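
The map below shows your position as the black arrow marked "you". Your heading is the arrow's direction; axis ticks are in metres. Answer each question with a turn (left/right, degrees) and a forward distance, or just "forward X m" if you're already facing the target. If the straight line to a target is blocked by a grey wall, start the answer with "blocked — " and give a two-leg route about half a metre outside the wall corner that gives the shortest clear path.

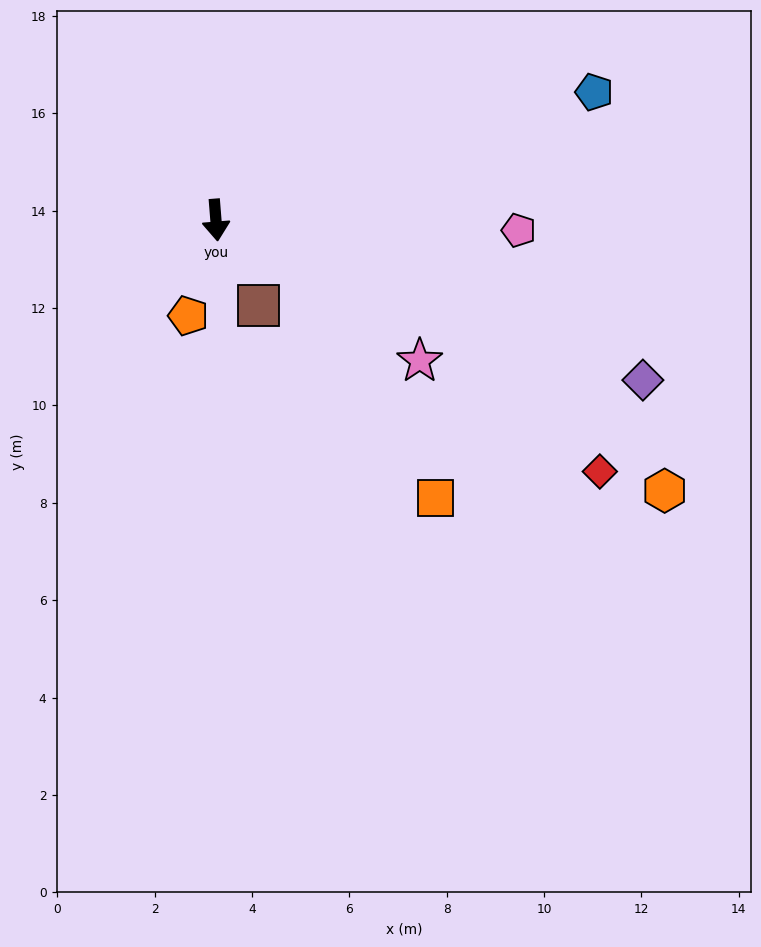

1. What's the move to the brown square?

turn left 22°, forward 1.9 m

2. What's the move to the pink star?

turn left 51°, forward 5.1 m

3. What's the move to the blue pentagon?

turn left 104°, forward 8.2 m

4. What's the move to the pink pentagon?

turn left 83°, forward 6.2 m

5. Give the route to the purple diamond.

turn left 65°, forward 9.4 m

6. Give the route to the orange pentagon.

turn right 21°, forward 2.0 m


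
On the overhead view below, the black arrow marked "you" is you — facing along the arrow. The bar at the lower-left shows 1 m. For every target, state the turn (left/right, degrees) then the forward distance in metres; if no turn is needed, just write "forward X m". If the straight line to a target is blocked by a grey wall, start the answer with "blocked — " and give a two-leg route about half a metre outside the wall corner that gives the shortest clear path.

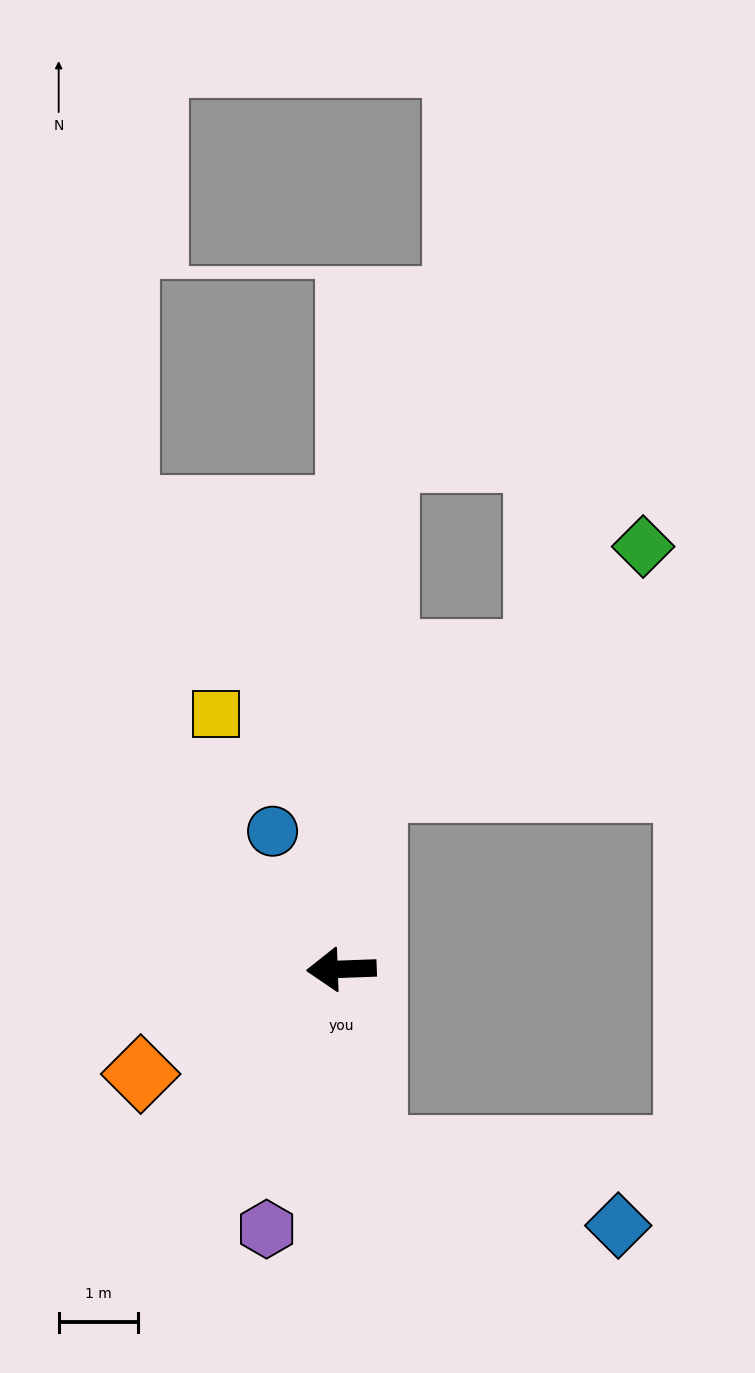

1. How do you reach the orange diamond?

turn left 25°, forward 2.9 m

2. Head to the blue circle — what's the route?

turn right 66°, forward 1.9 m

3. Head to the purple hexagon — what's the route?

turn left 72°, forward 3.4 m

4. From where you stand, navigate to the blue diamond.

blocked — turn left 98°, forward 2.3 m, then turn left 63°, forward 3.2 m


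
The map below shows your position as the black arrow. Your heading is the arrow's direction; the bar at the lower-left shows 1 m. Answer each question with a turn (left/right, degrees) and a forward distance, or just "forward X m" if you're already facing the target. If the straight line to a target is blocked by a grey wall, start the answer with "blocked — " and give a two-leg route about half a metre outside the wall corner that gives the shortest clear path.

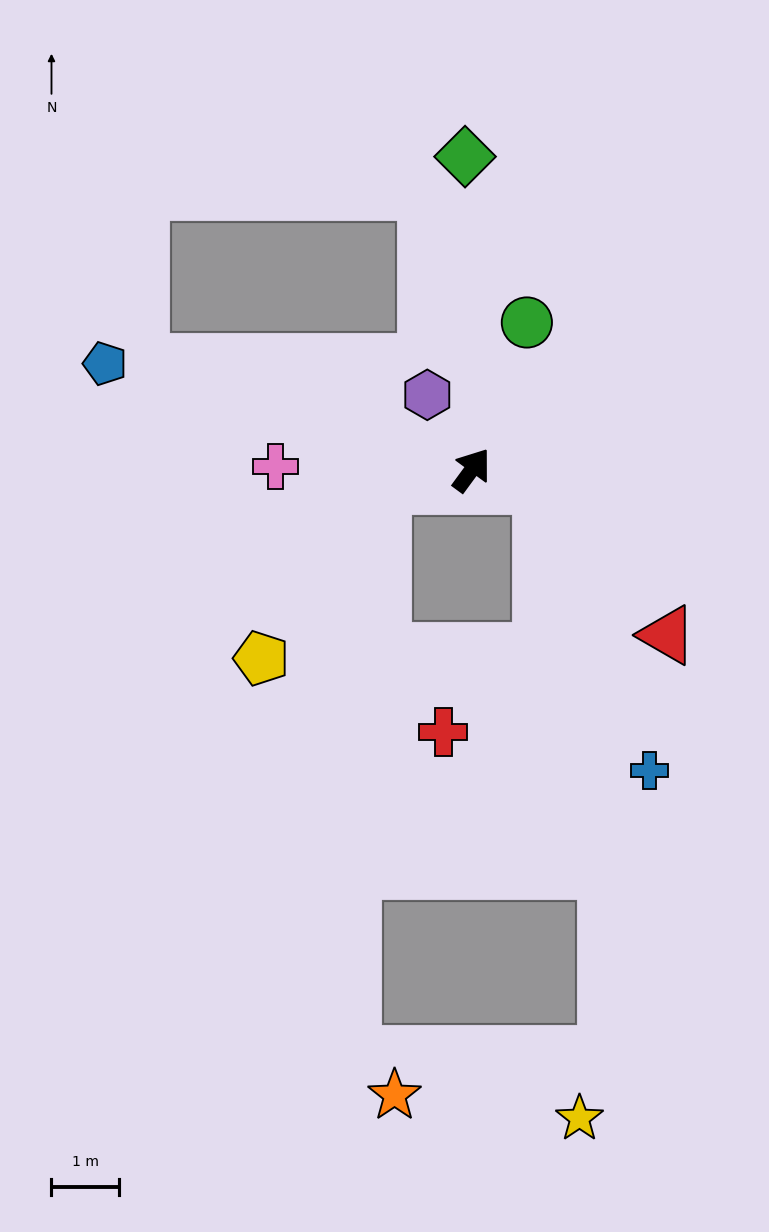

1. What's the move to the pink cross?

turn left 125°, forward 2.9 m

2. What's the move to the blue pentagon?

turn left 110°, forward 5.7 m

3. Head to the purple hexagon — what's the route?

turn left 67°, forward 1.3 m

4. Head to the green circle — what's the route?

turn left 16°, forward 2.3 m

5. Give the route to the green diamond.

turn left 37°, forward 4.7 m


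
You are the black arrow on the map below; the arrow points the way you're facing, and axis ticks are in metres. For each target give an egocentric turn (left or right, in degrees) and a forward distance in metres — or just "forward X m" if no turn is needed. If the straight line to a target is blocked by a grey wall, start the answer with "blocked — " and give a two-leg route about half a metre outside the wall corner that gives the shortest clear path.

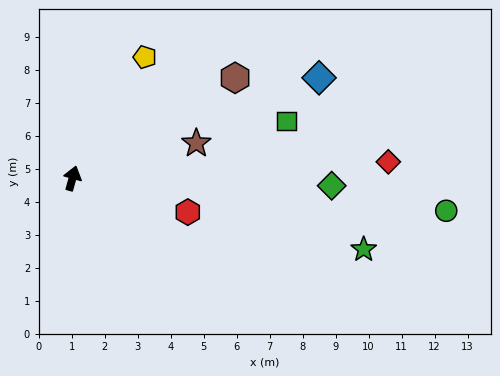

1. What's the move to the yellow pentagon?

turn right 15°, forward 4.3 m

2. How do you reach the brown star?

turn right 59°, forward 3.9 m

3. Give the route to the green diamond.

turn right 76°, forward 7.9 m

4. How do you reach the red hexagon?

turn right 91°, forward 3.6 m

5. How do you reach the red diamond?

turn right 71°, forward 9.6 m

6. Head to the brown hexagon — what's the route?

turn right 43°, forward 5.8 m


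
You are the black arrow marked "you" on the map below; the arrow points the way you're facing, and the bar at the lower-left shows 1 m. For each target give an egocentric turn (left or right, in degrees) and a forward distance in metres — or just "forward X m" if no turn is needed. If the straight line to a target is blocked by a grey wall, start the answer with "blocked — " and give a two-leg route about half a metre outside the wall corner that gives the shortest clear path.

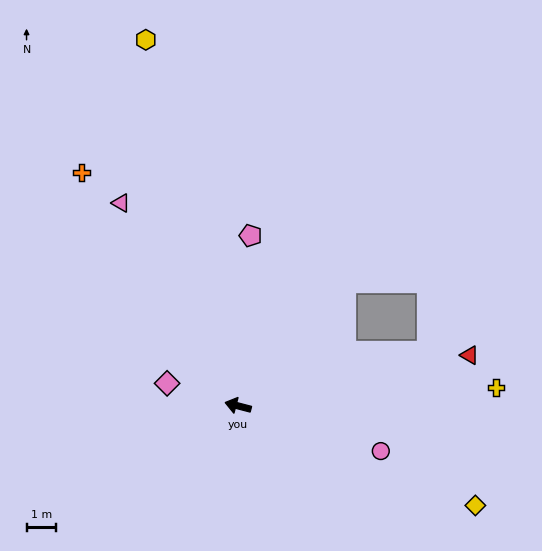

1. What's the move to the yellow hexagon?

turn right 61°, forward 12.8 m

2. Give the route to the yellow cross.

turn right 161°, forward 8.8 m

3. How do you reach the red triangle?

turn right 153°, forward 8.0 m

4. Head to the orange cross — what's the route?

turn right 42°, forward 9.5 m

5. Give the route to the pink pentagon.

turn right 80°, forward 5.8 m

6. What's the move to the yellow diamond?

turn left 172°, forward 8.7 m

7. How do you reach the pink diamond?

turn right 3°, forward 2.5 m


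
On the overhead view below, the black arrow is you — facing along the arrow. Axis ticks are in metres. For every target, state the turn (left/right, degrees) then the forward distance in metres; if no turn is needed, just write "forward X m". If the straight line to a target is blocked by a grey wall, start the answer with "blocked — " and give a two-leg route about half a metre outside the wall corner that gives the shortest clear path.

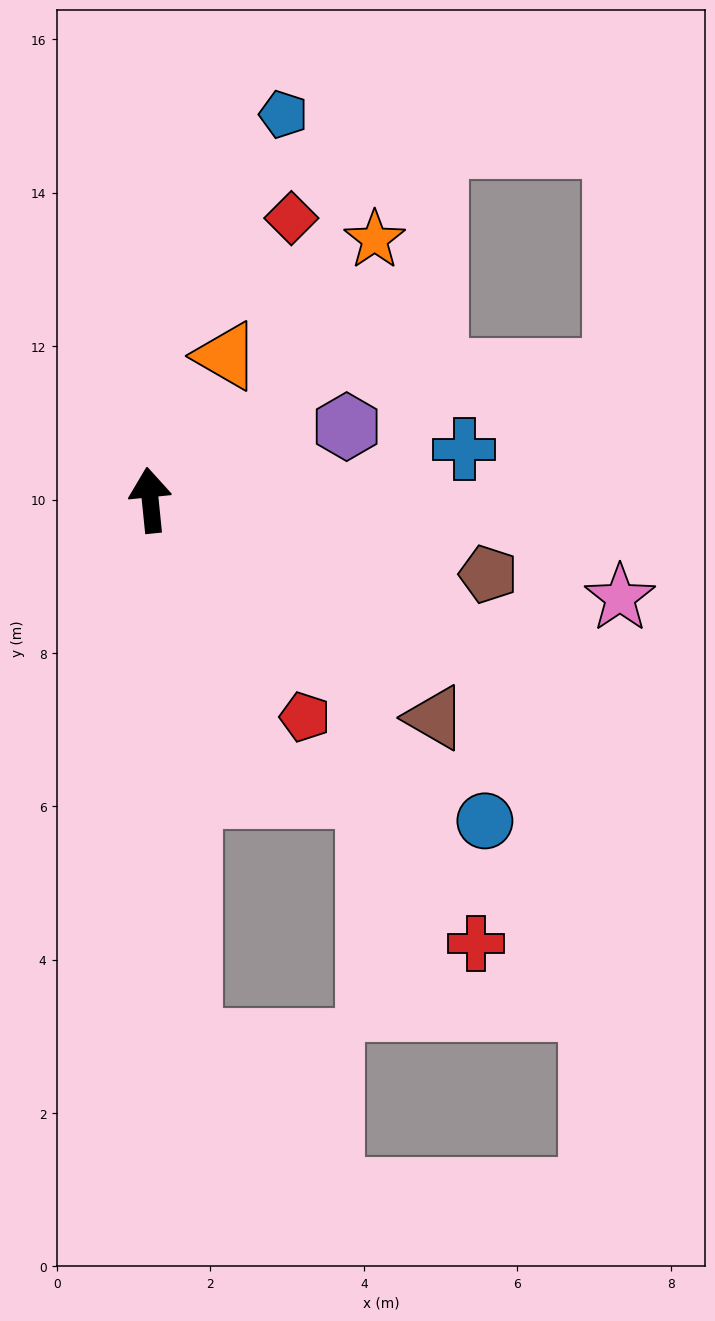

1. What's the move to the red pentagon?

turn right 150°, forward 3.5 m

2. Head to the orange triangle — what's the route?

turn right 34°, forward 2.1 m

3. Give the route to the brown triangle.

turn right 133°, forward 4.7 m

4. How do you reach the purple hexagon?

turn right 75°, forward 2.7 m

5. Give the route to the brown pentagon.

turn right 108°, forward 4.5 m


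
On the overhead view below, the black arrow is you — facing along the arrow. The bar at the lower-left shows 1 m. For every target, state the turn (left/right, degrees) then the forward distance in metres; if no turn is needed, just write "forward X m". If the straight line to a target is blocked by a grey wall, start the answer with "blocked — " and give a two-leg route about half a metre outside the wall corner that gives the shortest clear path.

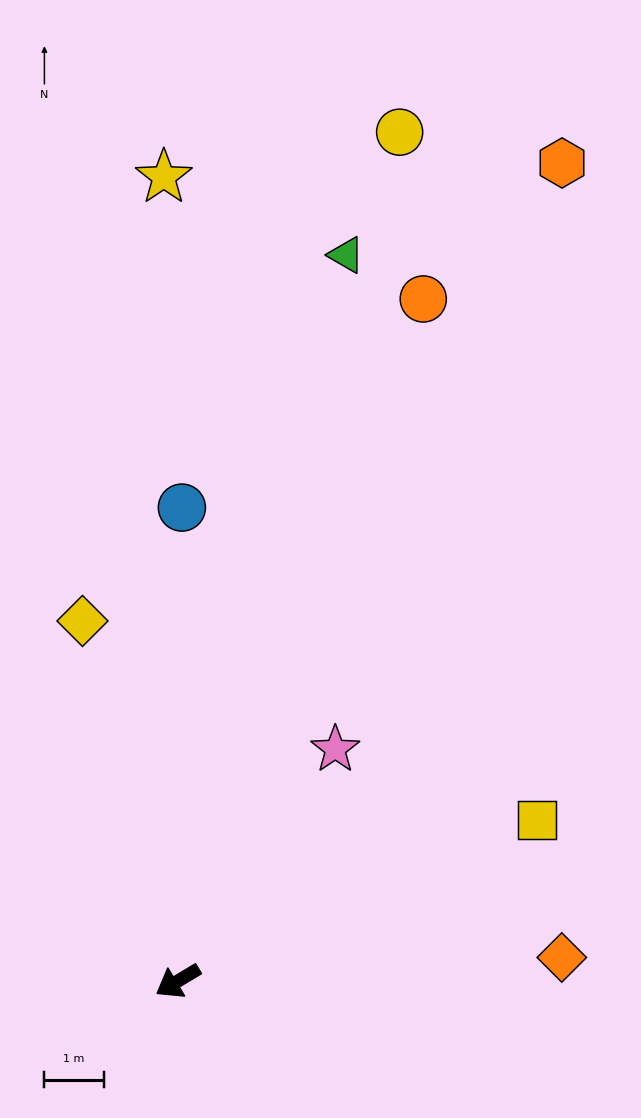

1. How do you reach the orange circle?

turn right 141°, forward 12.2 m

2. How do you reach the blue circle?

turn right 121°, forward 8.0 m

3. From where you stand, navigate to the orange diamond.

turn left 153°, forward 6.5 m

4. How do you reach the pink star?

turn right 155°, forward 4.7 m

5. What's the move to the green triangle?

turn right 134°, forward 12.6 m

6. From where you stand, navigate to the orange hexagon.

turn right 146°, forward 15.3 m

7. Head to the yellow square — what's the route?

turn left 173°, forward 6.7 m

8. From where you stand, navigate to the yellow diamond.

turn right 106°, forward 6.3 m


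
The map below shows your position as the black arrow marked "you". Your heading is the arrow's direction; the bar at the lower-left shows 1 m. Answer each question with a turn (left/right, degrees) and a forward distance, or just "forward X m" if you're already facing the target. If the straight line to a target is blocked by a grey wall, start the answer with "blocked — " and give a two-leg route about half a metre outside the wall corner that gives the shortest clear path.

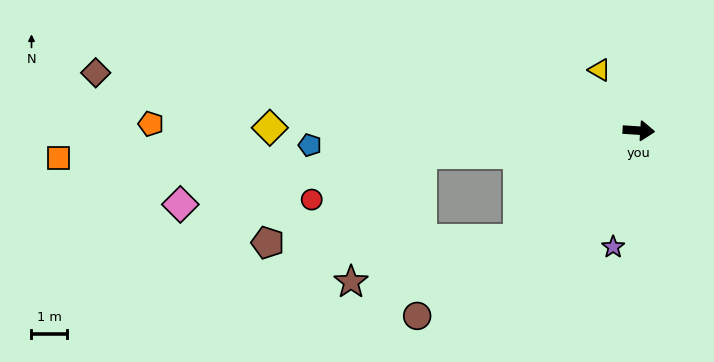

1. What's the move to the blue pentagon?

turn right 174°, forward 9.3 m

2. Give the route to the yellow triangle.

turn left 127°, forward 2.0 m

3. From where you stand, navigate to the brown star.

blocked — turn right 134°, forward 4.6 m, then turn right 28°, forward 4.9 m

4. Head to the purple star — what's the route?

turn right 99°, forward 3.4 m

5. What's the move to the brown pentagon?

blocked — turn right 134°, forward 4.6 m, then turn right 41°, forward 7.1 m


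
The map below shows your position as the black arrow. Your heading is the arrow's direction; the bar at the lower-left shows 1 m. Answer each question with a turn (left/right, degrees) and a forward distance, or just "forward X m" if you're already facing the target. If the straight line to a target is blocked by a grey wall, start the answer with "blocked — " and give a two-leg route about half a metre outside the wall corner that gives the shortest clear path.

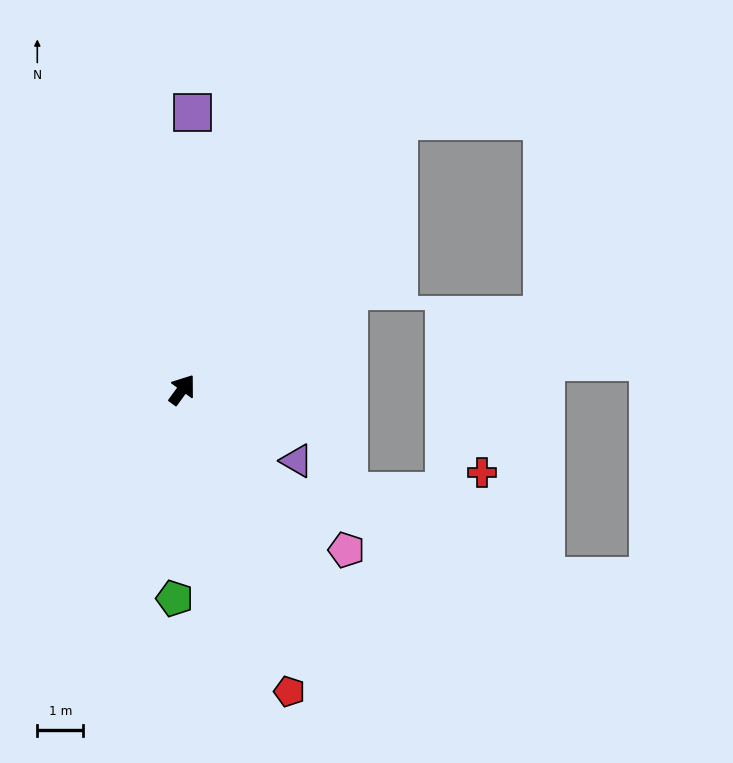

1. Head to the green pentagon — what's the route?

turn right 146°, forward 4.6 m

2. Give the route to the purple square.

turn left 34°, forward 6.0 m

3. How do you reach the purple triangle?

turn right 86°, forward 2.9 m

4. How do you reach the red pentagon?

turn right 124°, forward 7.0 m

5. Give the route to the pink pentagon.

turn right 98°, forward 5.0 m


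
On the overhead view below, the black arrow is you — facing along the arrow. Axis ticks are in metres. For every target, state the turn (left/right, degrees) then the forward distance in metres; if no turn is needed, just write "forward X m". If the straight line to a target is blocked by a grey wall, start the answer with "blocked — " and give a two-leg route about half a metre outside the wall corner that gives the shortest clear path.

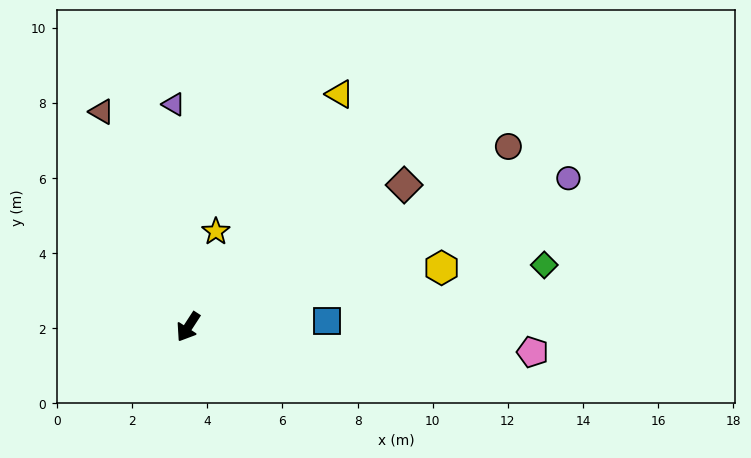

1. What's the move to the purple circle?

turn left 144°, forward 10.9 m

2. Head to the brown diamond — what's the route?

turn left 156°, forward 6.9 m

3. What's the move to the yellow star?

turn right 163°, forward 2.6 m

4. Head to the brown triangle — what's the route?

turn right 125°, forward 6.2 m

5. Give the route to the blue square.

turn left 125°, forward 3.7 m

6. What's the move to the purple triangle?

turn right 143°, forward 5.9 m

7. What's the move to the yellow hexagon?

turn left 136°, forward 6.9 m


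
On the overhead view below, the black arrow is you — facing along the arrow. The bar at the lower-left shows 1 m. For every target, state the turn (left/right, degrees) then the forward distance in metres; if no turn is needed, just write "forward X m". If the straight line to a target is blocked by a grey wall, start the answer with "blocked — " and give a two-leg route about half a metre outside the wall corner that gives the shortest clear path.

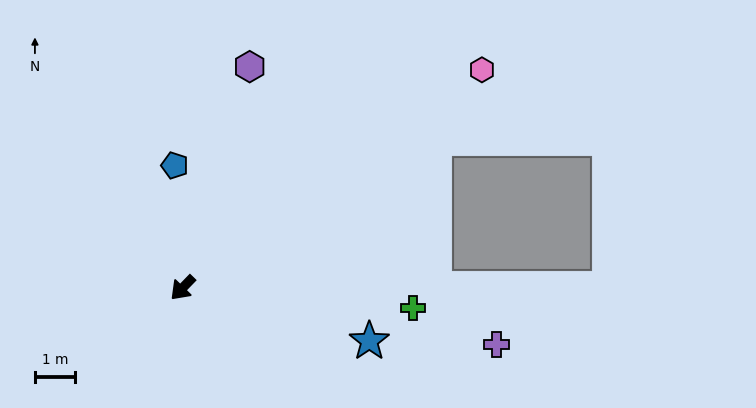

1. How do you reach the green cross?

turn left 129°, forward 5.8 m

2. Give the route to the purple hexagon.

turn right 153°, forward 5.8 m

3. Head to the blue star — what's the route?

turn left 118°, forward 4.8 m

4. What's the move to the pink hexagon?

turn left 170°, forward 9.3 m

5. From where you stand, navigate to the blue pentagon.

turn right 132°, forward 3.1 m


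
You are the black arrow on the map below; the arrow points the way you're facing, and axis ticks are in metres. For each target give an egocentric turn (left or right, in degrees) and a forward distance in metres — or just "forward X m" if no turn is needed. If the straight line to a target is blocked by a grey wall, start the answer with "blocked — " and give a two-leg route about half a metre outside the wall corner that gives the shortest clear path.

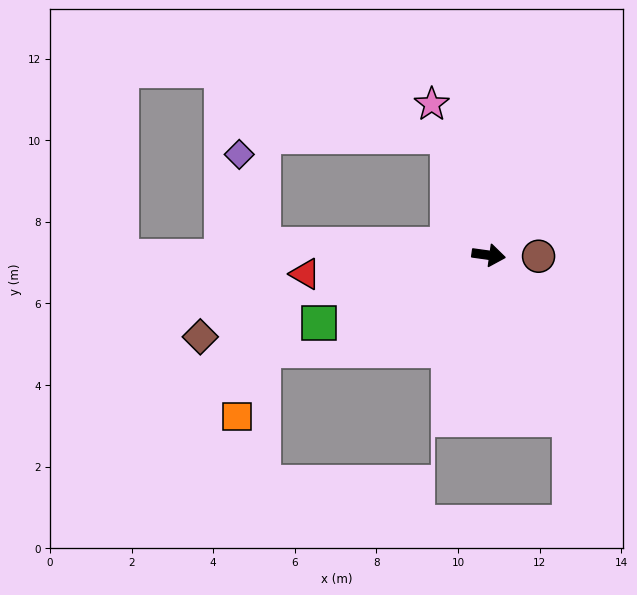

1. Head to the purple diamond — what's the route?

blocked — turn right 175°, forward 5.5 m, then turn right 72°, forward 2.3 m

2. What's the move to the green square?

turn right 150°, forward 4.5 m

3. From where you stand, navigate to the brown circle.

turn left 7°, forward 1.2 m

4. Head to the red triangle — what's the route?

turn right 166°, forward 4.5 m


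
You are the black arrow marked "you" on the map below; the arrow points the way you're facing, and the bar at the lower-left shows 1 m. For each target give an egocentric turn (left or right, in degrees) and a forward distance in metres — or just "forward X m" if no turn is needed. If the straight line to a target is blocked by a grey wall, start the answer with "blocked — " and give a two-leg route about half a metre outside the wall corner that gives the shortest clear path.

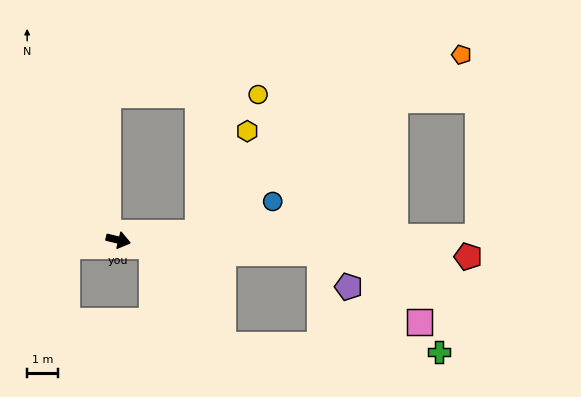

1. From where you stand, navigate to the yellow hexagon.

blocked — turn left 19°, forward 2.6 m, then turn left 59°, forward 3.7 m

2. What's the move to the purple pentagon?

blocked — turn left 10°, forward 6.6 m, then turn right 46°, forward 1.4 m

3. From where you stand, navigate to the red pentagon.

turn left 11°, forward 11.5 m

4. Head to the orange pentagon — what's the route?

blocked — turn left 19°, forward 2.6 m, then turn left 29°, forward 10.4 m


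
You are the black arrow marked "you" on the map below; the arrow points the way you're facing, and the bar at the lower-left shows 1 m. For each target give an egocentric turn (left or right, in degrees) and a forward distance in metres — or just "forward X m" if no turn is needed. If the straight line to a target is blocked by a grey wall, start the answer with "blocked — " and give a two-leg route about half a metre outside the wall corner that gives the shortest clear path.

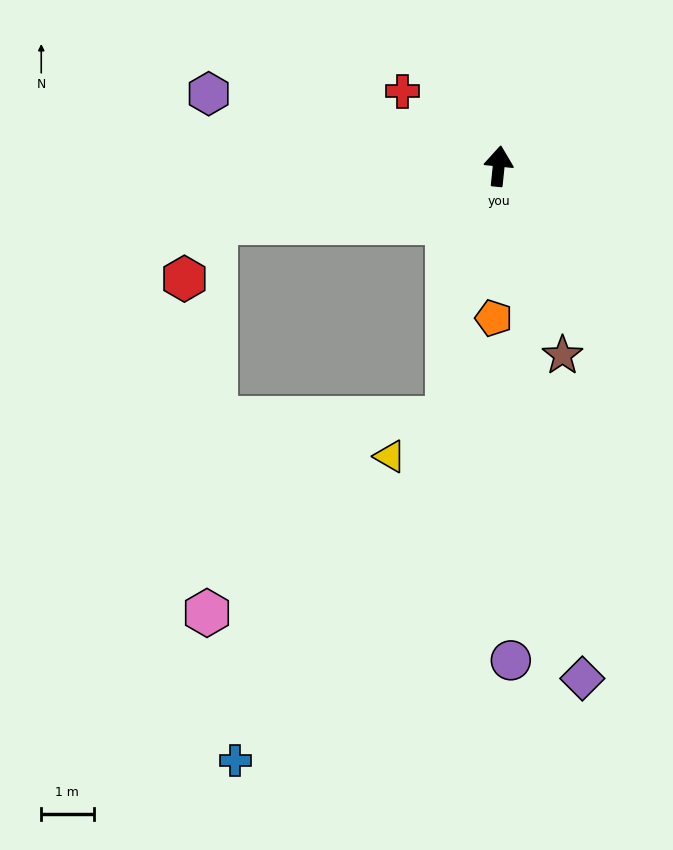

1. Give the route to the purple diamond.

turn right 165°, forward 9.9 m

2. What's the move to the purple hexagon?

turn left 82°, forward 5.7 m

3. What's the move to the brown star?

turn right 156°, forward 3.8 m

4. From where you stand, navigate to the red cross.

turn left 58°, forward 2.3 m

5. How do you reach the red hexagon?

blocked — turn left 107°, forward 5.5 m, then turn left 50°, forward 1.2 m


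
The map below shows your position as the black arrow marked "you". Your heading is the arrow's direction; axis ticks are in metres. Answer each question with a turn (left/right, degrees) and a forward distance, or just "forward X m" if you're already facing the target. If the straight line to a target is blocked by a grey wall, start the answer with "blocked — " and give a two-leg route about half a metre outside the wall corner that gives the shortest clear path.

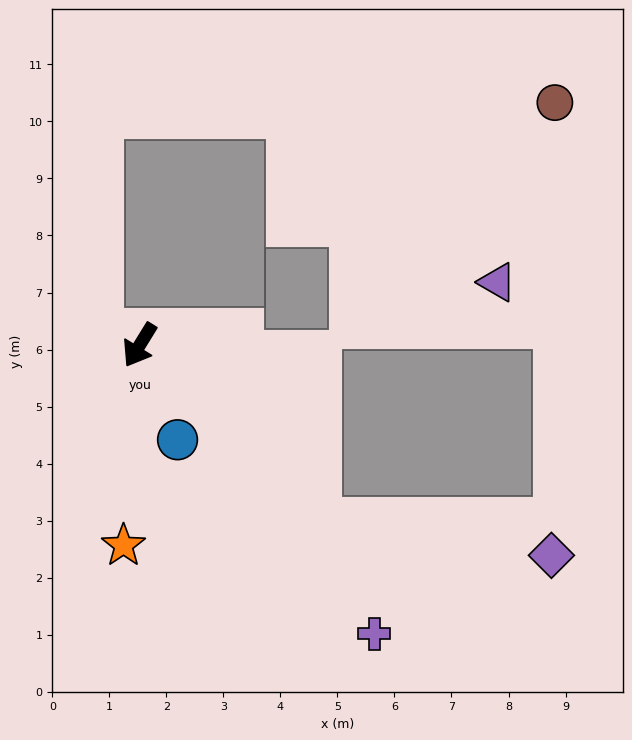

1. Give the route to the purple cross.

turn left 71°, forward 6.5 m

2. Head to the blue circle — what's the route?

turn left 53°, forward 1.8 m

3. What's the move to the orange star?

turn left 27°, forward 3.5 m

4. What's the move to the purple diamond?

blocked — turn left 77°, forward 4.4 m, then turn left 37°, forward 4.2 m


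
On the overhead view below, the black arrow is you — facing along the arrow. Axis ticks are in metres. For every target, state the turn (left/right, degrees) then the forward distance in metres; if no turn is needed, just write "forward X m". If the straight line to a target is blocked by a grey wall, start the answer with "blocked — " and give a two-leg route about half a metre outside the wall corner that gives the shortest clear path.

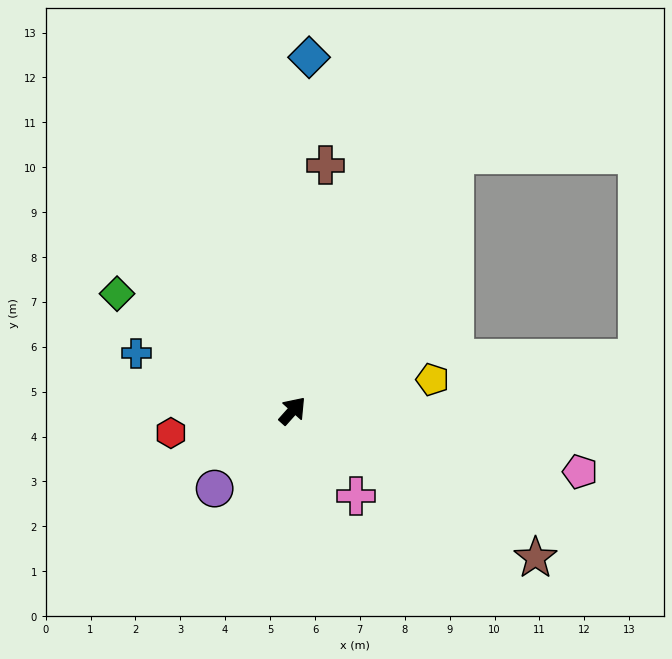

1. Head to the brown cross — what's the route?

turn left 34°, forward 5.5 m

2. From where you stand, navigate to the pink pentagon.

turn right 60°, forward 6.5 m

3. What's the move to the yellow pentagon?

turn right 36°, forward 3.2 m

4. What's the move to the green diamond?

turn left 98°, forward 4.7 m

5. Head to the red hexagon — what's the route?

turn left 142°, forward 2.8 m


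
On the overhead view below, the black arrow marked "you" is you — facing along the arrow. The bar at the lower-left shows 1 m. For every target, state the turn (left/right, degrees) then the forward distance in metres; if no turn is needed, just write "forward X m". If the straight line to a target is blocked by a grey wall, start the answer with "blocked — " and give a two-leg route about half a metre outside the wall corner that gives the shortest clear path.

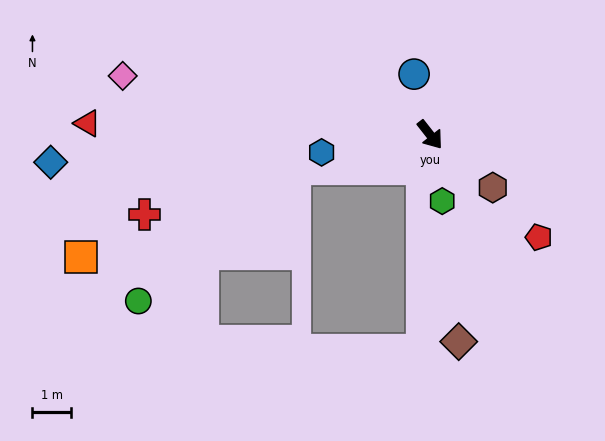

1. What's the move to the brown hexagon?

turn left 12°, forward 2.1 m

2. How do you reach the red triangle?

turn right 130°, forward 8.9 m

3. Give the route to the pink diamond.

turn right 139°, forward 8.1 m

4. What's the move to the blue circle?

turn left 157°, forward 1.6 m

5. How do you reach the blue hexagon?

turn right 119°, forward 2.8 m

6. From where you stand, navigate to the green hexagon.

turn right 28°, forward 1.7 m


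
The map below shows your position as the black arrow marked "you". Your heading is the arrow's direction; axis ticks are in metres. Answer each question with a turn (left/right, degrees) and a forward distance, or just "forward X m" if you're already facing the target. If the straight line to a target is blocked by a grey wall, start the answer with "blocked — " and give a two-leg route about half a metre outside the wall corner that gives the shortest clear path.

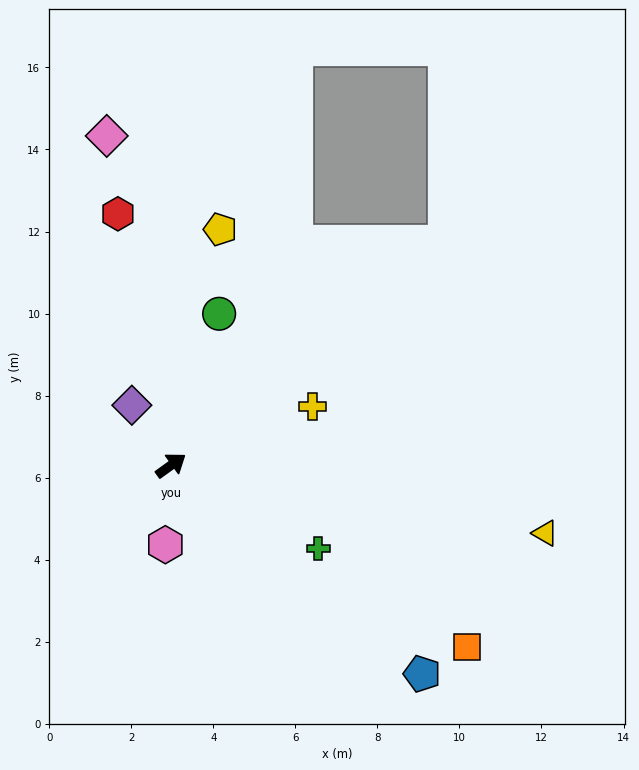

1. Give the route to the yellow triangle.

turn right 46°, forward 9.3 m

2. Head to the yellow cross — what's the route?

turn right 13°, forward 3.7 m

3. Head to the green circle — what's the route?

turn left 37°, forward 3.9 m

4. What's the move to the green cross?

turn right 65°, forward 4.1 m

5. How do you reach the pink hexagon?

turn right 130°, forward 1.9 m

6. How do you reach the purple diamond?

turn left 87°, forward 1.7 m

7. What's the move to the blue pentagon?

turn right 75°, forward 8.0 m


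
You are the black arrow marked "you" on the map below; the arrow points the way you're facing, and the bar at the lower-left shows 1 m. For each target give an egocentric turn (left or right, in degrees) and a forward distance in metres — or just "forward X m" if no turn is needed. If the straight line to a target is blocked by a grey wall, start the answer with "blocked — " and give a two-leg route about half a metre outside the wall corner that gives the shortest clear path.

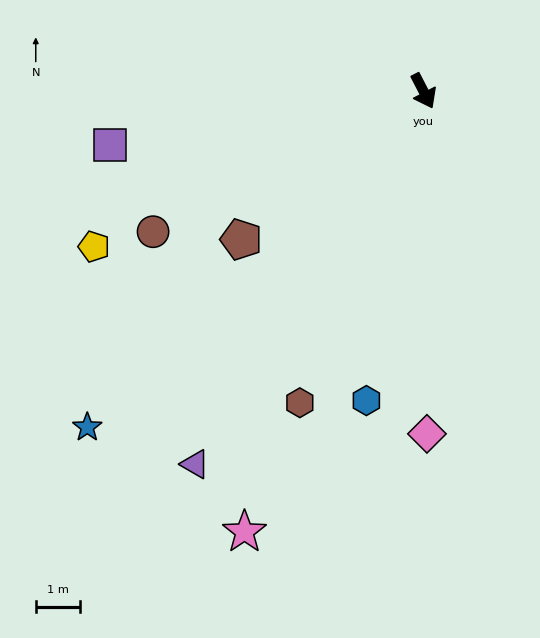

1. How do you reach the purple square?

turn right 107°, forward 7.2 m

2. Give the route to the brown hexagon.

turn right 49°, forward 7.6 m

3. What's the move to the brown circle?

turn right 90°, forward 6.9 m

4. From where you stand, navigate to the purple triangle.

turn right 59°, forward 9.9 m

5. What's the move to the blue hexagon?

turn right 38°, forward 7.1 m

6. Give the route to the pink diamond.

turn right 27°, forward 7.7 m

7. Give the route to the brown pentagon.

turn right 78°, forward 5.3 m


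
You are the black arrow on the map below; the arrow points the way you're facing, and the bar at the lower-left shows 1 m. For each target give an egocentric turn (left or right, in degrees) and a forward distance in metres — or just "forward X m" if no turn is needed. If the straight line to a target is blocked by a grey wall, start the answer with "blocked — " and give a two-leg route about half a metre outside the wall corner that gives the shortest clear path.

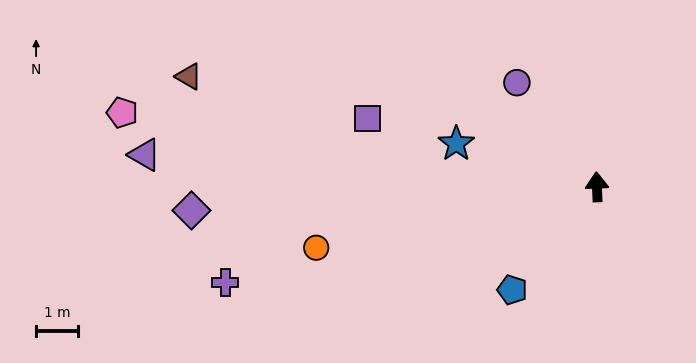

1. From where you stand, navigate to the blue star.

turn left 71°, forward 3.5 m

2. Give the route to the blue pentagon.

turn left 138°, forward 3.2 m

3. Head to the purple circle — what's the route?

turn left 35°, forward 3.1 m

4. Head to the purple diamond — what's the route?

turn left 91°, forward 9.7 m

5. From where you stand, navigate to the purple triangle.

turn left 84°, forward 10.9 m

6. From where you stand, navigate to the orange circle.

turn left 100°, forward 6.9 m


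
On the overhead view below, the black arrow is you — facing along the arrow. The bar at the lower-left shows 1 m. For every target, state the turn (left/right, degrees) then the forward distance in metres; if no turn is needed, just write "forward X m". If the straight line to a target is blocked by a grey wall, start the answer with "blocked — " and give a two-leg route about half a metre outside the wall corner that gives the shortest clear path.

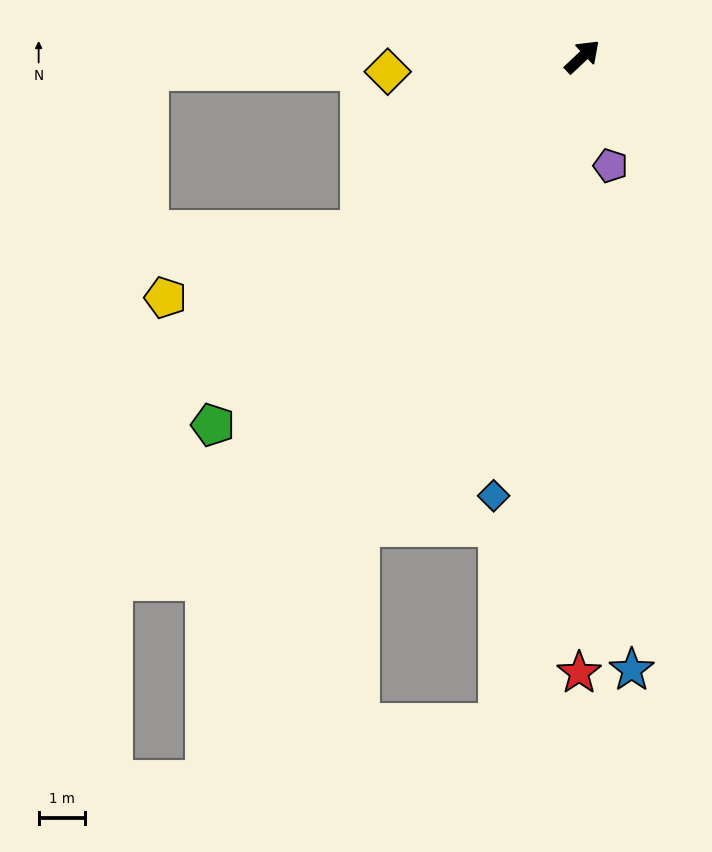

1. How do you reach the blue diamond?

turn right 145°, forward 9.7 m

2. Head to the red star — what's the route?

turn right 134°, forward 13.3 m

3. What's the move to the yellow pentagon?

blocked — turn left 175°, forward 6.1 m, then turn right 19°, forward 4.4 m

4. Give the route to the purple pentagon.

turn right 119°, forward 2.4 m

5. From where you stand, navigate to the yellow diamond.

turn left 141°, forward 4.2 m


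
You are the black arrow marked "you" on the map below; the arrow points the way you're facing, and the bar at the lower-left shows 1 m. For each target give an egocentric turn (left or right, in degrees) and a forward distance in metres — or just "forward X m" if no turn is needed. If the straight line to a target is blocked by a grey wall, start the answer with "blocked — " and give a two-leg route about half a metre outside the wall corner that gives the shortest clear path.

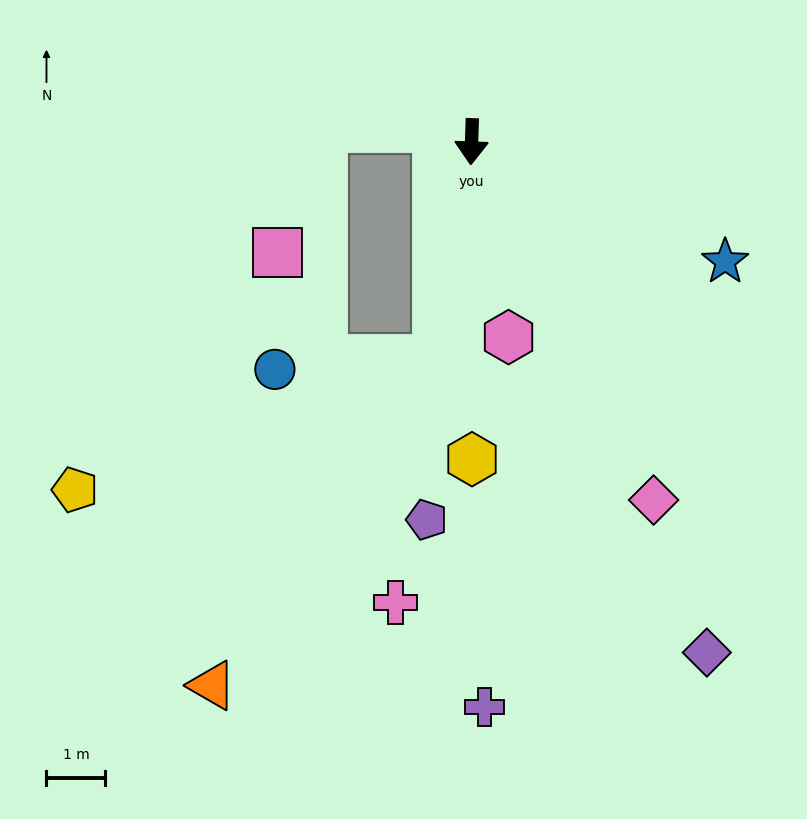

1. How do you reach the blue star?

turn left 67°, forward 4.8 m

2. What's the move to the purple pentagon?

turn right 5°, forward 6.5 m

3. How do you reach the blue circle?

blocked — turn right 7°, forward 3.7 m, then turn right 78°, forward 2.8 m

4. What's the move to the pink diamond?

turn left 29°, forward 6.8 m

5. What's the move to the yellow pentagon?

blocked — turn right 7°, forward 3.7 m, then turn right 61°, forward 6.5 m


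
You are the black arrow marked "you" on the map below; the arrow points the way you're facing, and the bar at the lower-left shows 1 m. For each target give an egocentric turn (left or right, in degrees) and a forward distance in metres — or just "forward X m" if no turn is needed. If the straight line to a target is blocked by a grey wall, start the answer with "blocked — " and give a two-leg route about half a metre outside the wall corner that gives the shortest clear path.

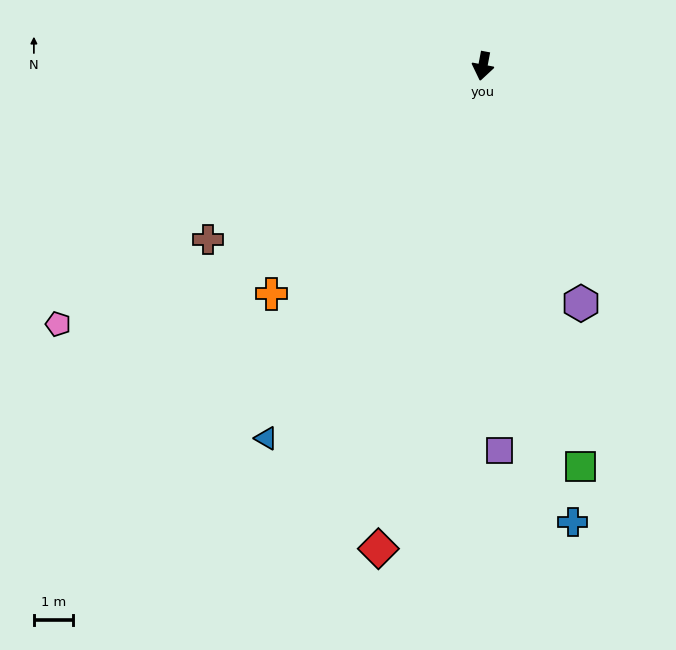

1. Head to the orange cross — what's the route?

turn right 32°, forward 7.9 m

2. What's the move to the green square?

turn left 24°, forward 10.5 m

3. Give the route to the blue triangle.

turn right 19°, forward 11.0 m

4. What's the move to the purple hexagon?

turn left 33°, forward 6.6 m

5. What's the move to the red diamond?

forward 12.6 m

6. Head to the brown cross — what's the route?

turn right 47°, forward 8.3 m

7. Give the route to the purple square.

turn left 13°, forward 9.8 m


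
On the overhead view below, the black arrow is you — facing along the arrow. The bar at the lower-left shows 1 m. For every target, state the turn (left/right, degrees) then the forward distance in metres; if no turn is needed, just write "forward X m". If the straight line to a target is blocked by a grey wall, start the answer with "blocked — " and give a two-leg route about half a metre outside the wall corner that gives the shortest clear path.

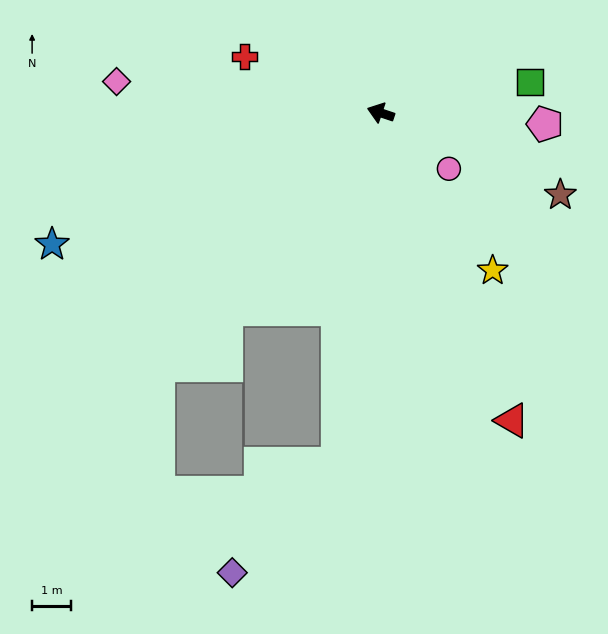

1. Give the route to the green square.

turn right 150°, forward 3.9 m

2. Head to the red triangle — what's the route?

turn left 132°, forward 8.7 m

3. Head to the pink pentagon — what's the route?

turn right 165°, forward 4.3 m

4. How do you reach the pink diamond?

turn left 12°, forward 6.9 m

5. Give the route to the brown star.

turn left 174°, forward 5.1 m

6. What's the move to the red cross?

turn right 4°, forward 3.8 m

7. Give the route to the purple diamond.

blocked — turn left 101°, forward 9.1 m, then turn right 36°, forward 3.9 m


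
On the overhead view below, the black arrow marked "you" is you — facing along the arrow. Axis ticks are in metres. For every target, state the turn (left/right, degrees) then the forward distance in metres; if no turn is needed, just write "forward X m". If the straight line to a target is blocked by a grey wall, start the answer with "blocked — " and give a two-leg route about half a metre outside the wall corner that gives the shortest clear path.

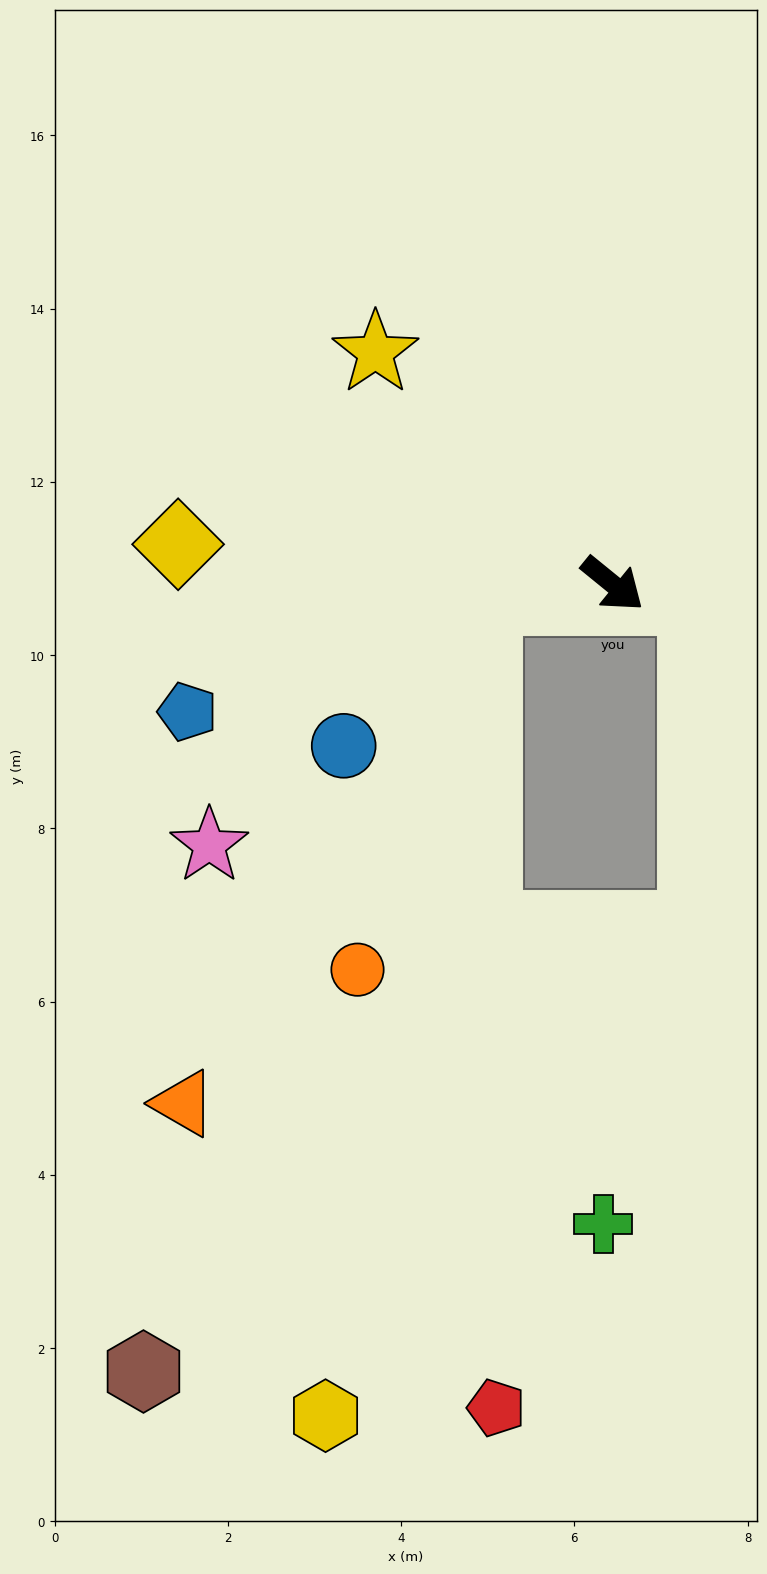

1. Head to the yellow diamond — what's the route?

turn right 146°, forward 5.0 m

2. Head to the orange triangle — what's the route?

blocked — turn right 135°, forward 1.5 m, then turn left 53°, forward 6.8 m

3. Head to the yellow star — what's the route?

turn left 175°, forward 3.8 m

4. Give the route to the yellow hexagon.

blocked — turn right 135°, forward 1.5 m, then turn left 73°, forward 9.6 m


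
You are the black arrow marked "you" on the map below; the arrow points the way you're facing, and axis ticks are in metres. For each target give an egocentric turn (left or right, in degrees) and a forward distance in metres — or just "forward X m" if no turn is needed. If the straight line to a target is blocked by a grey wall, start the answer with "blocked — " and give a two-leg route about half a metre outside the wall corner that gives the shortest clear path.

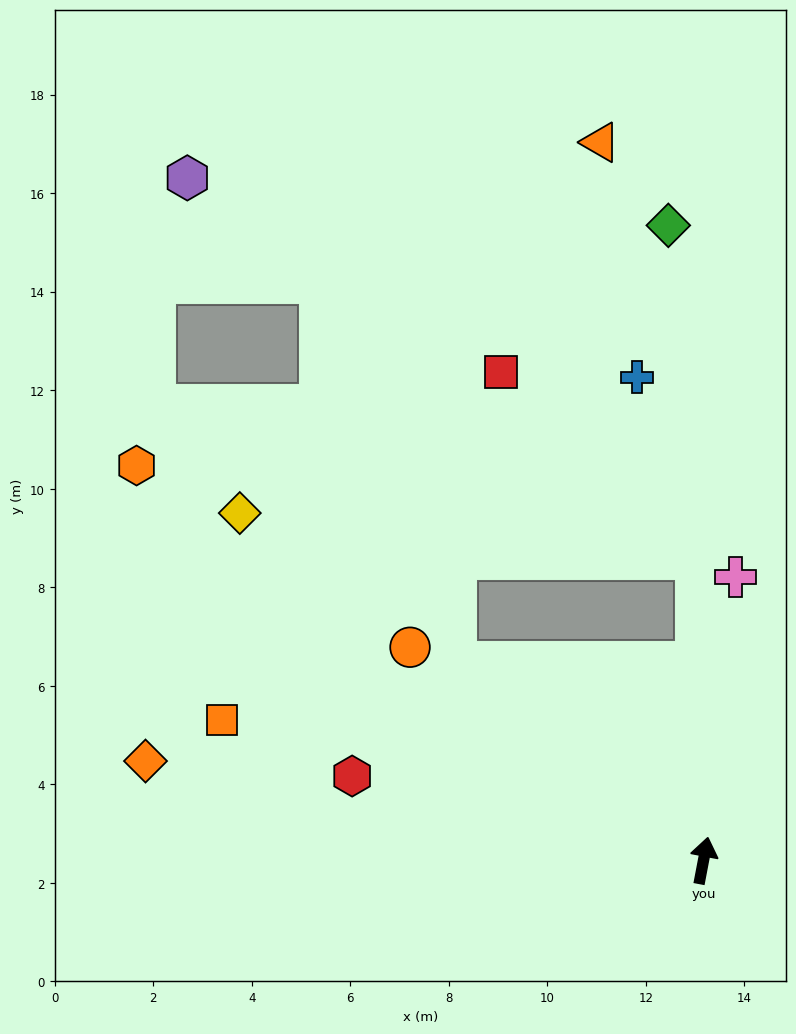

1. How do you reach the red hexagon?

turn left 87°, forward 7.3 m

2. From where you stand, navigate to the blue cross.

blocked — turn left 12°, forward 6.1 m, then turn left 17°, forward 3.9 m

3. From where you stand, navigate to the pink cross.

turn left 4°, forward 5.8 m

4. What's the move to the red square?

blocked — turn left 12°, forward 6.1 m, then turn left 45°, forward 5.5 m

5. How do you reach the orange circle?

turn left 65°, forward 7.4 m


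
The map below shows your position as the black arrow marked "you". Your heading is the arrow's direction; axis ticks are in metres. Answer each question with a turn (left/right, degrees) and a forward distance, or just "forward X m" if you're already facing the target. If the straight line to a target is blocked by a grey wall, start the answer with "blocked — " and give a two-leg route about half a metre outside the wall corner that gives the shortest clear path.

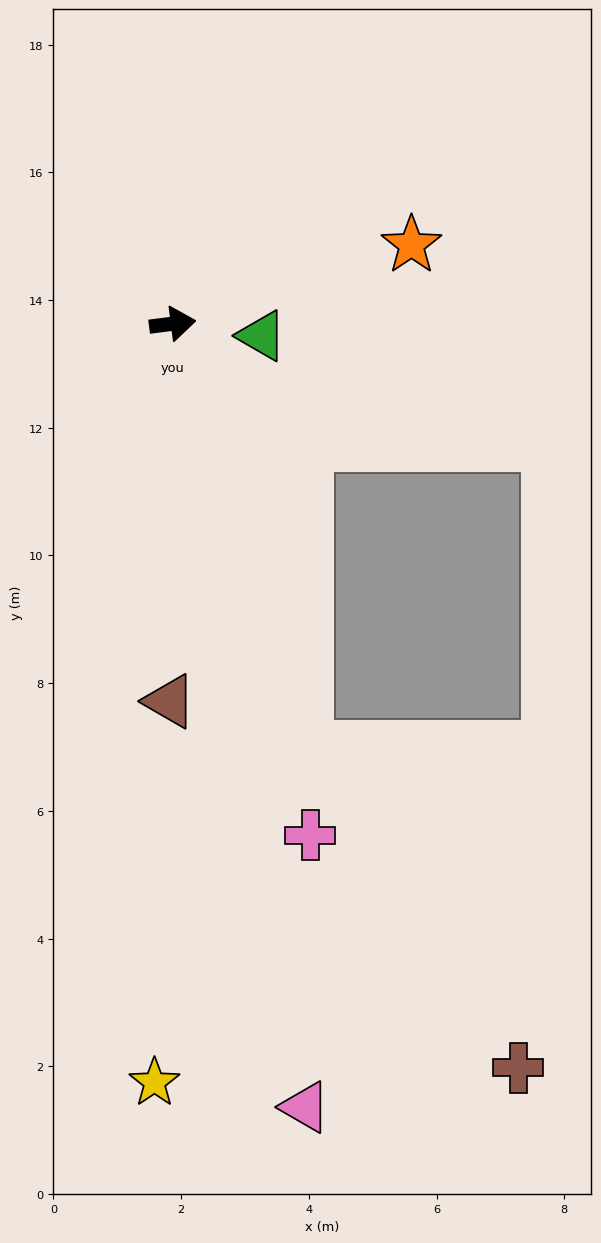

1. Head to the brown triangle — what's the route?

turn right 98°, forward 5.9 m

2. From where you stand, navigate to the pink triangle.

turn right 88°, forward 12.4 m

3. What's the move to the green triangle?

turn right 15°, forward 1.4 m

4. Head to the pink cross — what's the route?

turn right 82°, forward 8.3 m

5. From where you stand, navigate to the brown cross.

blocked — turn right 80°, forward 7.0 m, then turn left 16°, forward 6.0 m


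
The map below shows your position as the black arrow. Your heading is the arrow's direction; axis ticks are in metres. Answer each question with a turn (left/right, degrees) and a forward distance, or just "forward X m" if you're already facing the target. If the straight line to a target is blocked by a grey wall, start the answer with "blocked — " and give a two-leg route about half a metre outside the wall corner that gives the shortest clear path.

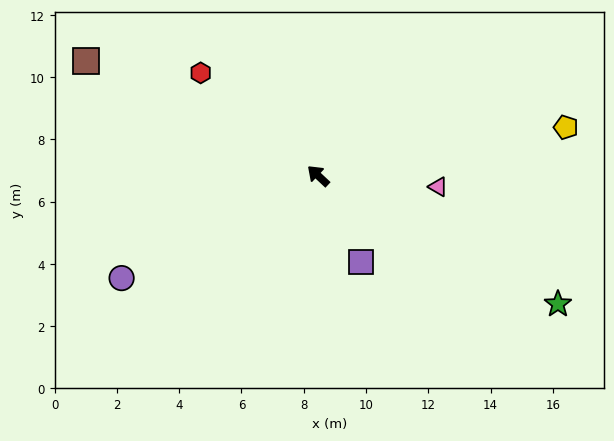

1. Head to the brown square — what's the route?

turn left 17°, forward 8.3 m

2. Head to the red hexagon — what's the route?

forward 5.0 m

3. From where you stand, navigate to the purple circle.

turn left 71°, forward 7.1 m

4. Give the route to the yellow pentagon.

turn right 126°, forward 8.1 m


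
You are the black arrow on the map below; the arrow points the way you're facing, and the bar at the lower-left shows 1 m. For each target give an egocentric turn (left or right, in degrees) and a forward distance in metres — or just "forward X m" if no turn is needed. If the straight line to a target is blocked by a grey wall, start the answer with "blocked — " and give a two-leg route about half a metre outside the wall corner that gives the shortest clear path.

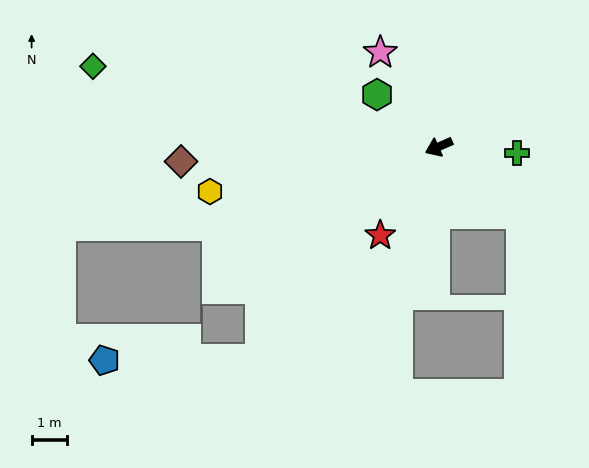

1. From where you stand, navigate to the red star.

turn left 33°, forward 3.0 m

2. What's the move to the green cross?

turn left 152°, forward 2.2 m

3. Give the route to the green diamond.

turn right 37°, forward 10.0 m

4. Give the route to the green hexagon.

turn right 64°, forward 2.3 m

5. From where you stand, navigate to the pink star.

turn right 82°, forward 3.1 m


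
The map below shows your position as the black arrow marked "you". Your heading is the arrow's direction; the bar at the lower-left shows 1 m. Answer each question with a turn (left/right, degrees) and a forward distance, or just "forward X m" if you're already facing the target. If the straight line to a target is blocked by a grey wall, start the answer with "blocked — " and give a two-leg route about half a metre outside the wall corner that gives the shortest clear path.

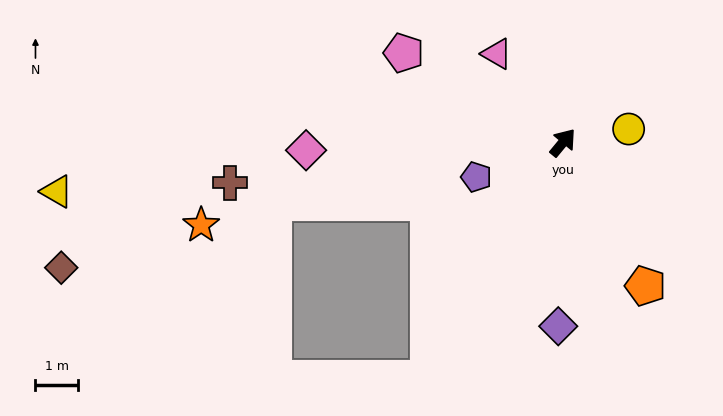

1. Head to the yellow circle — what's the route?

turn right 39°, forward 1.6 m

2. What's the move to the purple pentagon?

turn left 151°, forward 2.2 m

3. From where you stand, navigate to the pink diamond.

turn left 131°, forward 6.1 m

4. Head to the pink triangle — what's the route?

turn left 76°, forward 2.6 m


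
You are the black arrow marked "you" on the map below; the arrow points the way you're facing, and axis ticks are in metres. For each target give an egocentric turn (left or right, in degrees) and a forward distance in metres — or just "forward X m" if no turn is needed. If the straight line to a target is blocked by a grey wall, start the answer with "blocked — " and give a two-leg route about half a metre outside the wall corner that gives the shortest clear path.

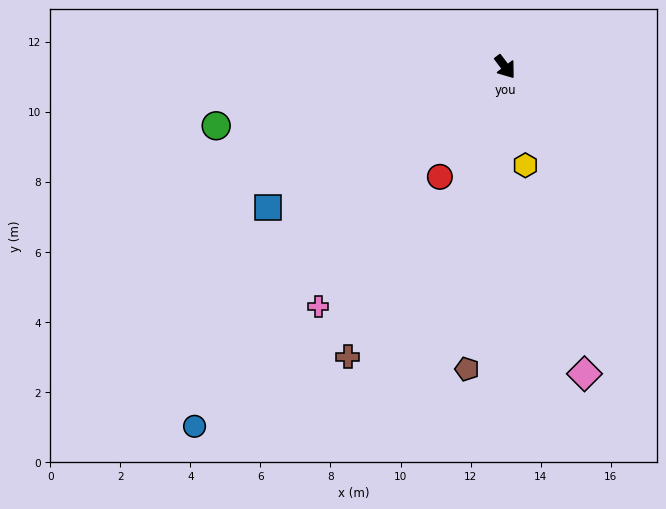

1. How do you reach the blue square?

turn right 97°, forward 7.9 m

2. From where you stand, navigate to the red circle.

turn right 68°, forward 3.6 m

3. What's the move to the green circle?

turn right 116°, forward 8.4 m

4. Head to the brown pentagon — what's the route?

turn right 44°, forward 8.7 m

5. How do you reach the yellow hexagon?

turn right 26°, forward 2.9 m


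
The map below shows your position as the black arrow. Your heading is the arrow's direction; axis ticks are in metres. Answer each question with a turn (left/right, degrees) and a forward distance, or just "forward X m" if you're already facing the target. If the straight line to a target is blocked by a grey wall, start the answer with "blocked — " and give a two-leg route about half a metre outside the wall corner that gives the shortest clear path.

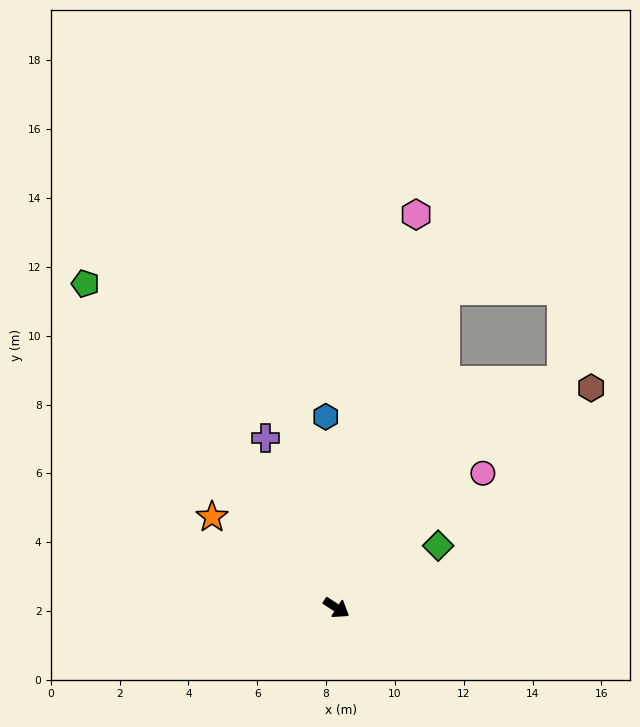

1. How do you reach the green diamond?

turn left 64°, forward 3.5 m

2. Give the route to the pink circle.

turn left 75°, forward 5.8 m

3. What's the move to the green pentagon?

turn left 161°, forward 11.9 m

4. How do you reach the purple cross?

turn left 146°, forward 5.4 m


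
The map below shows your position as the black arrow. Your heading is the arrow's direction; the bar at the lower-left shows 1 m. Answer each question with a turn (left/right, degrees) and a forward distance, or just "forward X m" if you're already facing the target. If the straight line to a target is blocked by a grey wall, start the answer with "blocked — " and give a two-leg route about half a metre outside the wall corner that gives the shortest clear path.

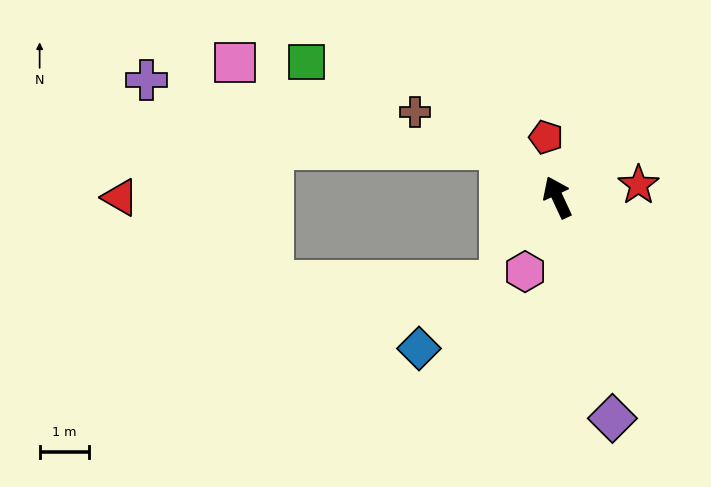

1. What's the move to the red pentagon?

turn right 14°, forward 1.2 m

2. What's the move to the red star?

turn right 106°, forward 1.7 m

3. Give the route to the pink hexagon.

turn left 132°, forward 1.7 m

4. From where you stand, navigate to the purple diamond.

turn left 169°, forward 4.6 m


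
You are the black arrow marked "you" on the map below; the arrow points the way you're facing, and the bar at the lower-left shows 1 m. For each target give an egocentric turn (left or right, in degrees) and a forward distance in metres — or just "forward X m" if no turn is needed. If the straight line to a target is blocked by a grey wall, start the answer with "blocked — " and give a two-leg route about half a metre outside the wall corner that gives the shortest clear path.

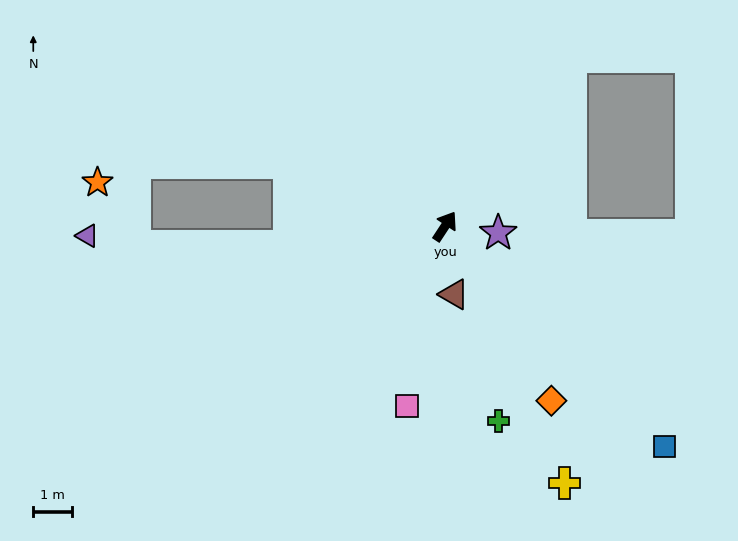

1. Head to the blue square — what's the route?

turn right 102°, forward 8.1 m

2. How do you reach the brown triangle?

turn right 139°, forward 1.8 m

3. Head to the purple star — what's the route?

turn right 64°, forward 1.4 m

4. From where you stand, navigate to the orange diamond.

turn right 115°, forward 5.3 m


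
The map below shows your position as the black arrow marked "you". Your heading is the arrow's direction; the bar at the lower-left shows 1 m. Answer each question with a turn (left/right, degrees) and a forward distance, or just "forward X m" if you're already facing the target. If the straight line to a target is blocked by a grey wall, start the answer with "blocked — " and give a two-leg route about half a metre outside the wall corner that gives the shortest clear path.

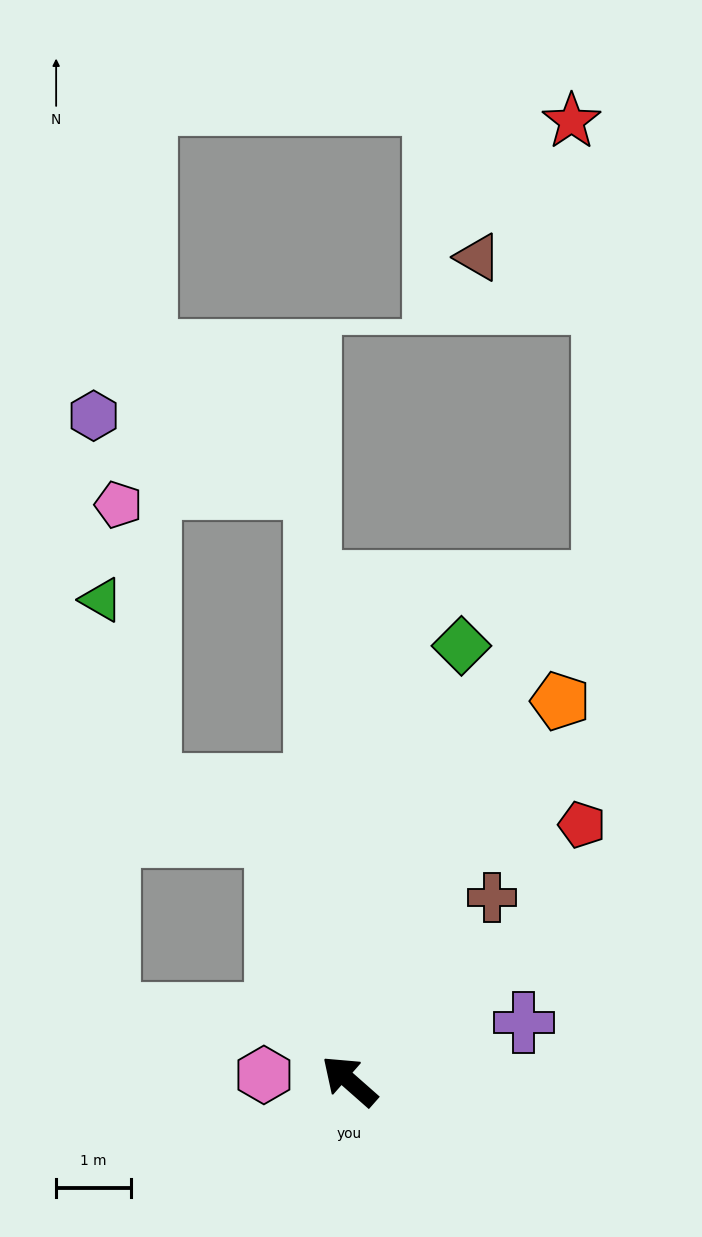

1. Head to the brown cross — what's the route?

turn right 87°, forward 3.1 m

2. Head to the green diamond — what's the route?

turn right 63°, forward 6.0 m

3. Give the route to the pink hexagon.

turn left 37°, forward 1.1 m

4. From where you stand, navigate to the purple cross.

turn right 120°, forward 2.4 m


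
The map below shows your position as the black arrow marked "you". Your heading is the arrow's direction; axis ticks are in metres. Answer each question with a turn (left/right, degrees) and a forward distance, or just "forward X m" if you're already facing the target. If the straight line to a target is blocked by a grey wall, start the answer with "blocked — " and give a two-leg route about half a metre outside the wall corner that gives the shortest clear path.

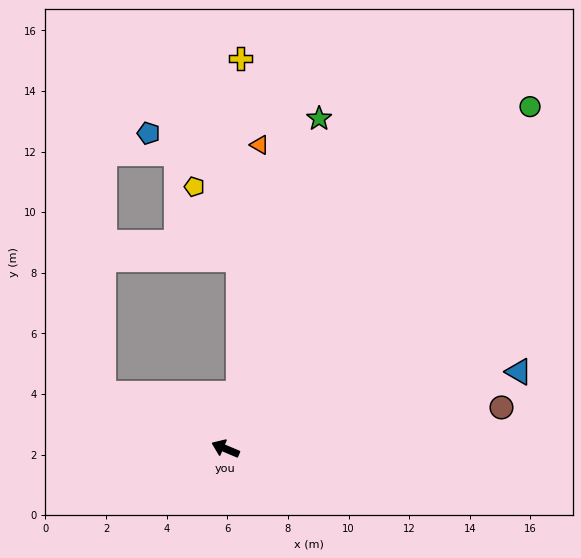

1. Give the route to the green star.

turn right 83°, forward 11.3 m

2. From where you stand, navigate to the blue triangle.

turn right 142°, forward 10.0 m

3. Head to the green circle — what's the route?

turn right 109°, forward 15.1 m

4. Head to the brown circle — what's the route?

turn right 149°, forward 9.2 m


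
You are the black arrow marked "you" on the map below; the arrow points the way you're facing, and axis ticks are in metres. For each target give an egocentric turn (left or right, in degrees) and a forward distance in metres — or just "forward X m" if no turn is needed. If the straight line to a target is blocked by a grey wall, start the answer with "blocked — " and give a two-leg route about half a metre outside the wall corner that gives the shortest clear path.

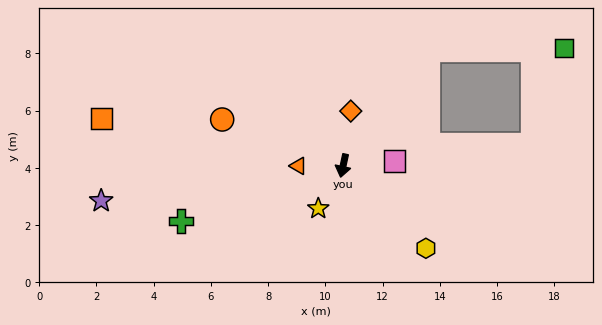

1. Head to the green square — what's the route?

blocked — turn left 156°, forward 5.0 m, then turn right 53°, forward 4.8 m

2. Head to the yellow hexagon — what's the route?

turn left 57°, forward 4.1 m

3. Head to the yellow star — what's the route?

turn right 18°, forward 1.7 m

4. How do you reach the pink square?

turn left 107°, forward 1.8 m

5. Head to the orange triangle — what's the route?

turn right 78°, forward 1.6 m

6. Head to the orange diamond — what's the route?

turn right 176°, forward 1.9 m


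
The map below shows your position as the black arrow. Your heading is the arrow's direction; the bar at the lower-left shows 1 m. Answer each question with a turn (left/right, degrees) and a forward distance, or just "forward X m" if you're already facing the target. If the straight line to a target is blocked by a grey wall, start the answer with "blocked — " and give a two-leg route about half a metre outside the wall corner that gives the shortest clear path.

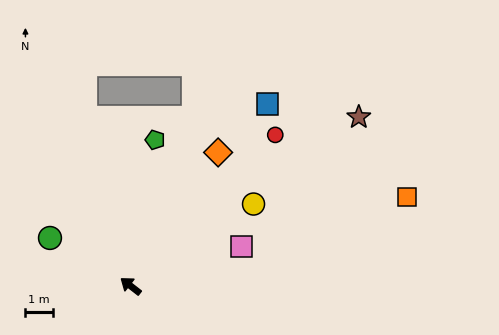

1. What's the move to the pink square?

turn right 122°, forward 4.3 m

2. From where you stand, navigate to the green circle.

turn left 7°, forward 3.4 m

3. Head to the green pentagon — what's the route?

turn right 62°, forward 5.4 m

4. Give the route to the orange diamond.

turn right 85°, forward 5.8 m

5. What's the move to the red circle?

turn right 96°, forward 7.7 m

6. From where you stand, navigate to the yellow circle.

turn right 108°, forward 5.4 m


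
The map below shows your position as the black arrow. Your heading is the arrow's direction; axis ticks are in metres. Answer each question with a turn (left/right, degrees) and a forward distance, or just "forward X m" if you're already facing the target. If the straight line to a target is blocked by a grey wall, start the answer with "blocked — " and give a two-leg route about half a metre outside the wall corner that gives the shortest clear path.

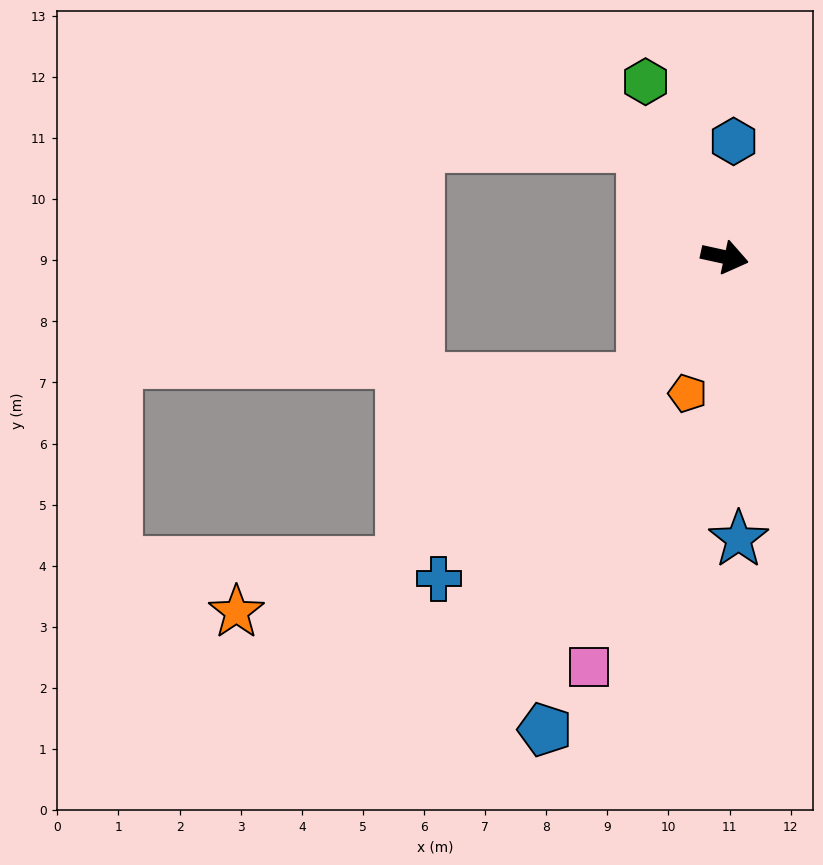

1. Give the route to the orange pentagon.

turn right 93°, forward 2.3 m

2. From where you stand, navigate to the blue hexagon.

turn left 98°, forward 1.9 m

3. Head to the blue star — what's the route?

turn right 75°, forward 4.6 m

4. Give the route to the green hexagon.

turn left 127°, forward 3.1 m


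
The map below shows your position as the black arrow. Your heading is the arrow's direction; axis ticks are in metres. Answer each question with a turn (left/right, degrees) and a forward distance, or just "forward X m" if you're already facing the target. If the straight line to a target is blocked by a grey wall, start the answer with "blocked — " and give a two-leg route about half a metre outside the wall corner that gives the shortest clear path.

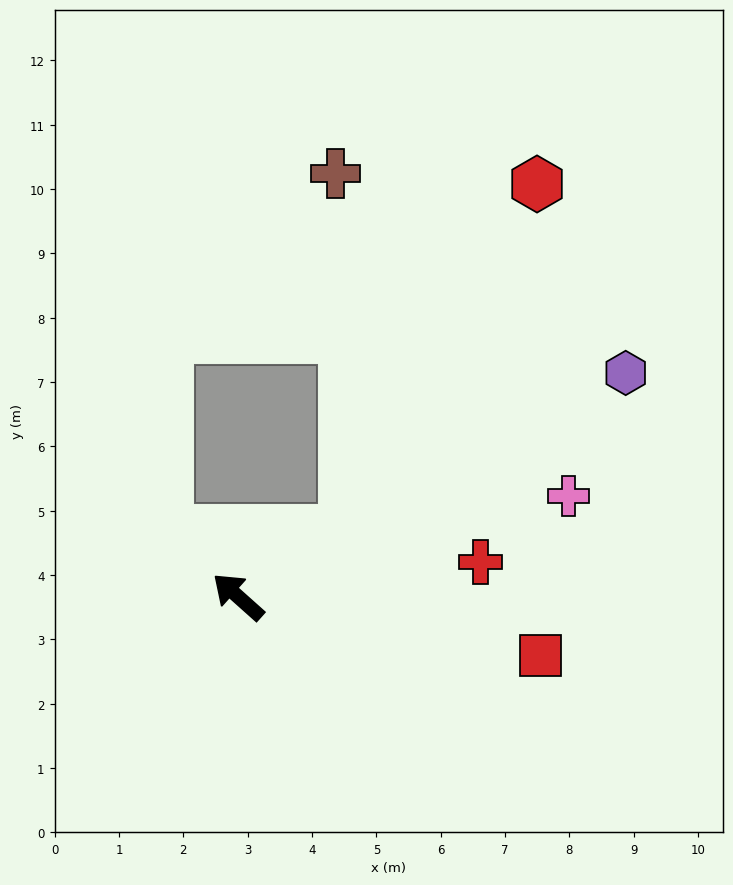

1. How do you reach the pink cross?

turn right 121°, forward 5.4 m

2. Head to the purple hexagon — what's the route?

turn right 108°, forward 7.0 m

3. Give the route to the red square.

turn right 149°, forward 4.8 m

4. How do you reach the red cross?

turn right 130°, forward 3.8 m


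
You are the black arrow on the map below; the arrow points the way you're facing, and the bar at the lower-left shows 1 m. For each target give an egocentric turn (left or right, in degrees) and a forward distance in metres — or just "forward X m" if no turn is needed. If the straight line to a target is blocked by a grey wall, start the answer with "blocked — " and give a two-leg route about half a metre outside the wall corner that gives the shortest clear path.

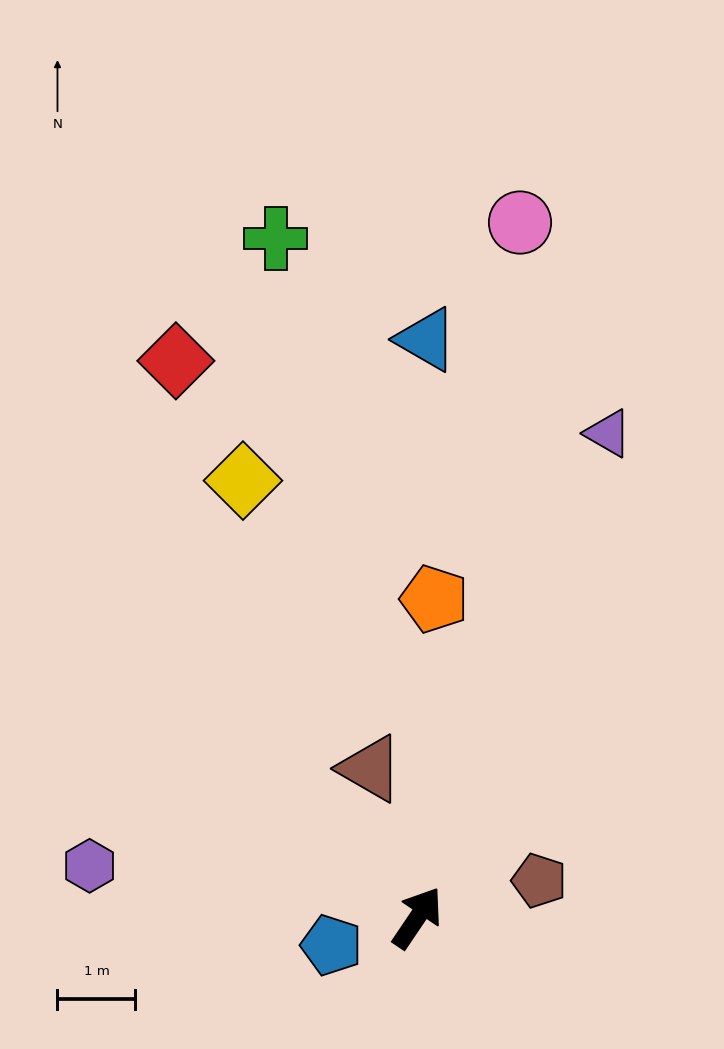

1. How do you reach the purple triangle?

turn left 13°, forward 6.7 m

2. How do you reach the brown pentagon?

turn right 39°, forward 1.6 m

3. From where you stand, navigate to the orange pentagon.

turn left 31°, forward 4.1 m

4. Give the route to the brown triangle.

turn left 52°, forward 2.0 m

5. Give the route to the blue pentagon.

turn left 142°, forward 1.2 m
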